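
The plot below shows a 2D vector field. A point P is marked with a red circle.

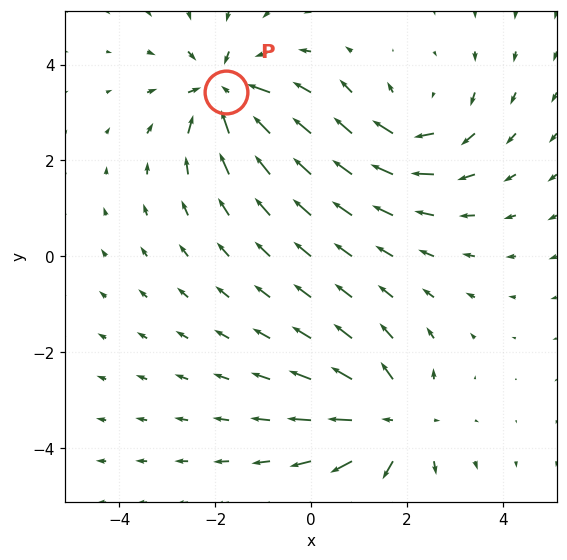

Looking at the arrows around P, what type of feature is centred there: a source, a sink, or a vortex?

At P (-1.8, 3.4) the arrows converge inward. Divergence about -5, curl ≈0 — negative divergence with near-zero curl is a sink.

sink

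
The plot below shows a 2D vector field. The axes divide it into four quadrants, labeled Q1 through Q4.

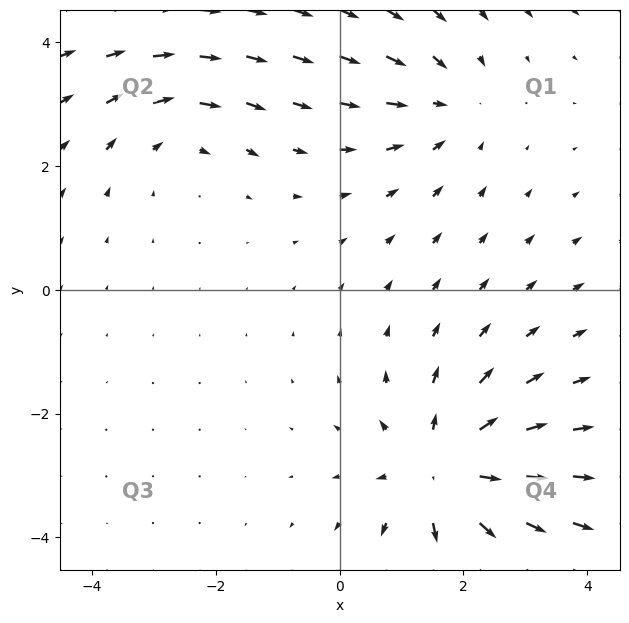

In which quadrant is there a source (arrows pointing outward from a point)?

The source sits at approximately (1.7, -2.9), which lies in quadrant Q4. The divergence there is about +4, positive as expected for a source.

Q4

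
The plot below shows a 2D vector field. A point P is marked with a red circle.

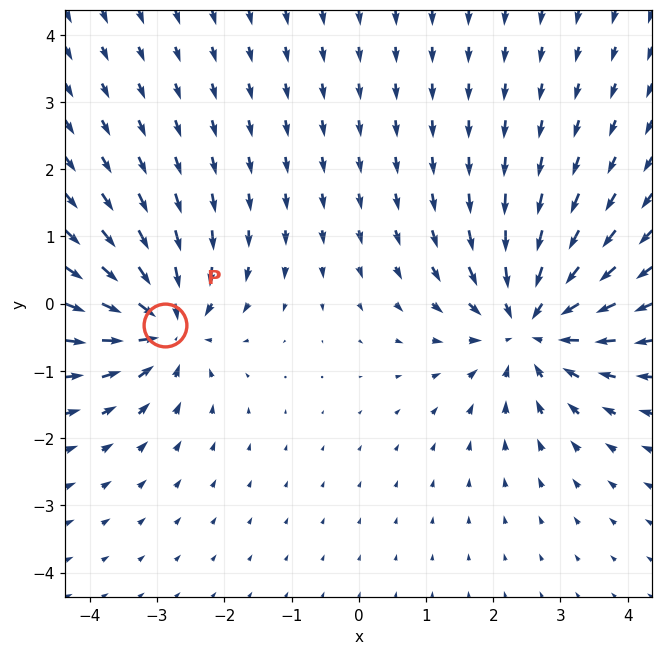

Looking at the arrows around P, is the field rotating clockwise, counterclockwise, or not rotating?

not rotating

Near P at (-2.9, -0.3) the arrows show no circulation. The curl there is ≈0.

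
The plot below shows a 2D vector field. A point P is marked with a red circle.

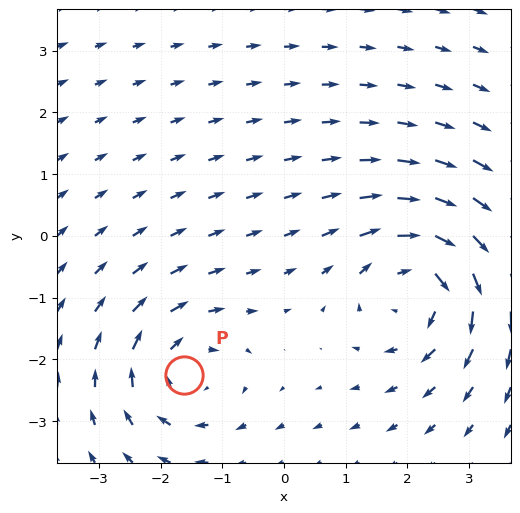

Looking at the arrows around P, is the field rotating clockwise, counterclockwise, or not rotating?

clockwise

Near P at (-1.6, -2.3) the arrows circulate clockwise. The curl (z-component) there is about -4; negative curl means clockwise rotation.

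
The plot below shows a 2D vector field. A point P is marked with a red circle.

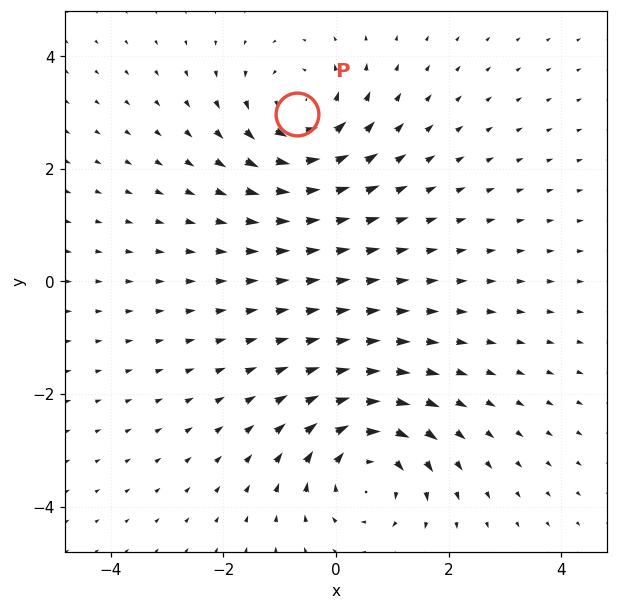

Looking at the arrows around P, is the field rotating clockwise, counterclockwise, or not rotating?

counterclockwise

Near P at (-0.7, 3.0) the arrows circulate counterclockwise. The curl (z-component) there is about +3; positive curl means counterclockwise rotation.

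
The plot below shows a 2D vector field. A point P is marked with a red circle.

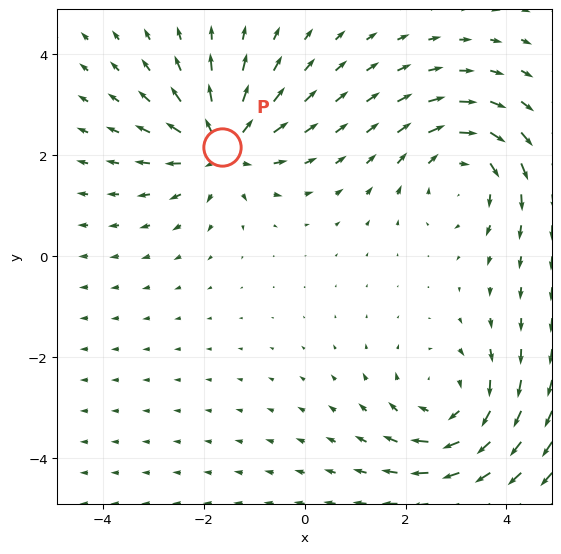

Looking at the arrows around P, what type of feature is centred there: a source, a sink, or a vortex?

source

At P (-1.6, 2.2) the arrows spread outward. Divergence about +5, curl ≈0 — positive divergence with near-zero curl is a source.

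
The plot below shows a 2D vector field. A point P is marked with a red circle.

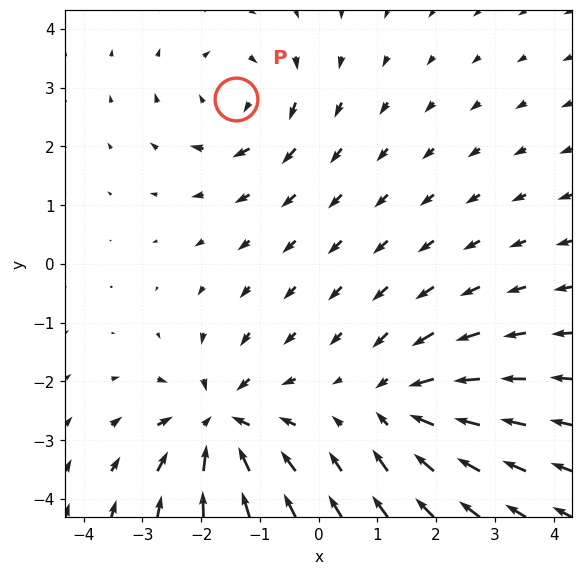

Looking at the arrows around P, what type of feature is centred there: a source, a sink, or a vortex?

At P (-1.4, 2.8) the arrows circulate clockwise. Divergence ≈0, curl about -4 — near-zero divergence with nonzero curl is a vortex.

vortex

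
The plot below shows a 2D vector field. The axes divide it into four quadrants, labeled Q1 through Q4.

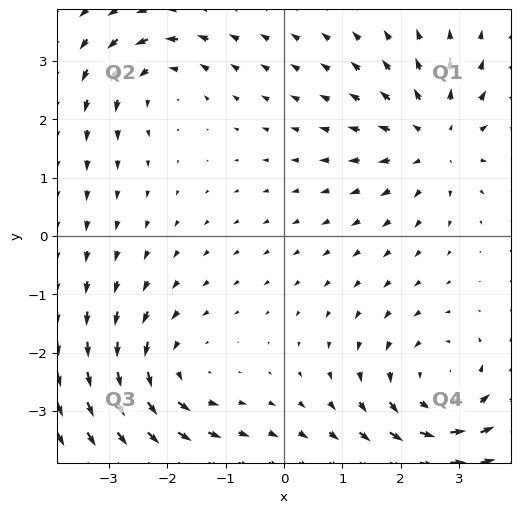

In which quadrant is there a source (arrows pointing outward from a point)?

The source sits at approximately (2.6, 1.6), which lies in quadrant Q1. The divergence there is about +4, positive as expected for a source.

Q1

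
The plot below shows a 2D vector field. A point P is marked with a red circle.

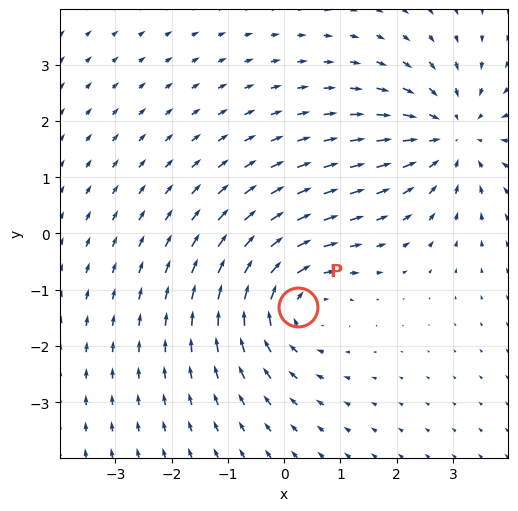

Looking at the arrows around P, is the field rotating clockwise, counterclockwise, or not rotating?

clockwise

Near P at (0.3, -1.3) the arrows circulate clockwise. The curl (z-component) there is about -4; negative curl means clockwise rotation.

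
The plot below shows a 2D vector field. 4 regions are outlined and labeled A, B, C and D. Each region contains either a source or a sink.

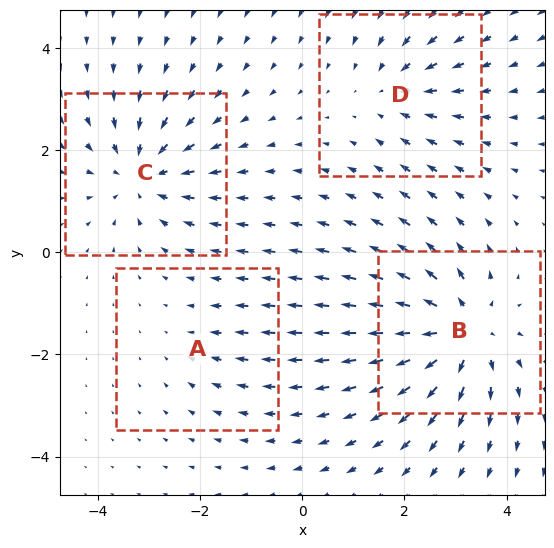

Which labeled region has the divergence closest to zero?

Divergence at each region's feature centre — A: about -2, B: about +6, C: about -5, D: about -3. Region A is closest to zero.

A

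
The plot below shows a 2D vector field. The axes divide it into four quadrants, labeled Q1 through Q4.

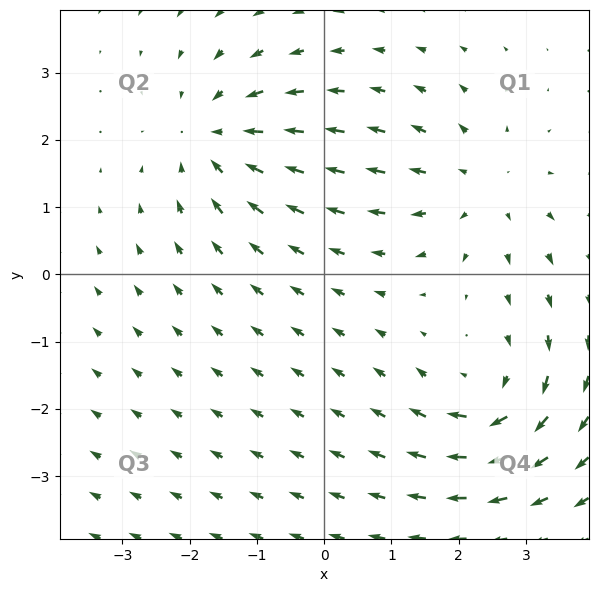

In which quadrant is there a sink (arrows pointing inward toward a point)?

The sink sits at approximately (-1.6, 2.0), which lies in quadrant Q2. The divergence there is about -4, negative as expected for a sink.

Q2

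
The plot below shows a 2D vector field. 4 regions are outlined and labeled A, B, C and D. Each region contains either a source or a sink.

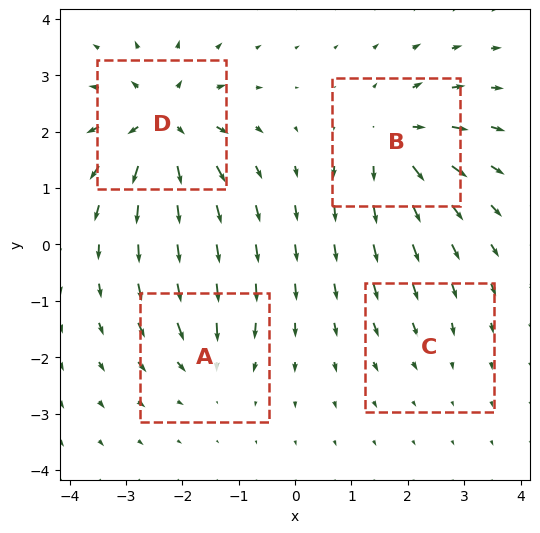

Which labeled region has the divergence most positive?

D

Divergence at each region's feature centre — A: about -4, B: about +6, C: about -2, D: about +8. Region D is most positive.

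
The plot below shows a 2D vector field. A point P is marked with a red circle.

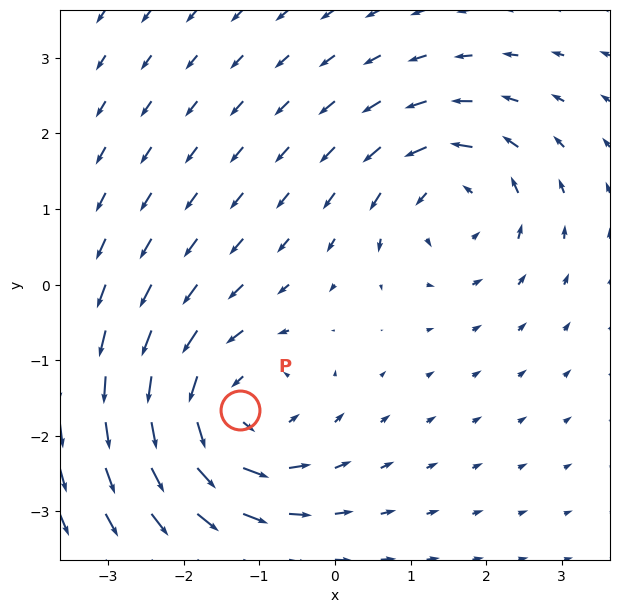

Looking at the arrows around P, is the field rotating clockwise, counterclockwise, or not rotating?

counterclockwise

Near P at (-1.3, -1.7) the arrows circulate counterclockwise. The curl (z-component) there is about +5; positive curl means counterclockwise rotation.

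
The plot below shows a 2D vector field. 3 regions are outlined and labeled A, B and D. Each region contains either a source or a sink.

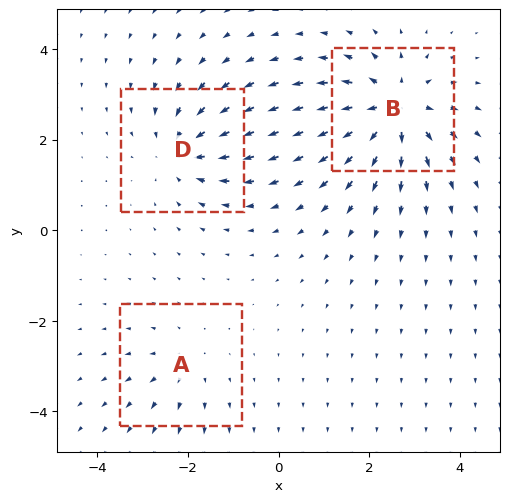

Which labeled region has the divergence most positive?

Divergence at each region's feature centre — A: about +2, B: about +5, D: about -4. Region B is most positive.

B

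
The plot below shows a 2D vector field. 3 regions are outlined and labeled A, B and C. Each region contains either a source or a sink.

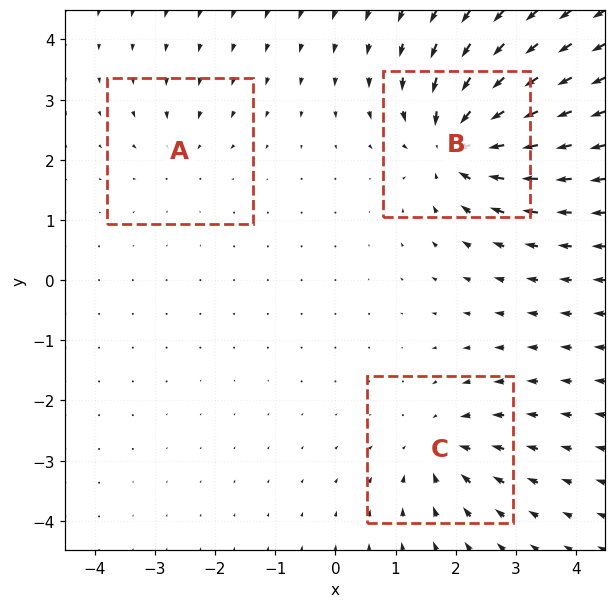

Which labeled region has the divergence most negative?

Divergence at each region's feature centre — A: about -2, B: about -6, C: about -4. Region B is most negative.

B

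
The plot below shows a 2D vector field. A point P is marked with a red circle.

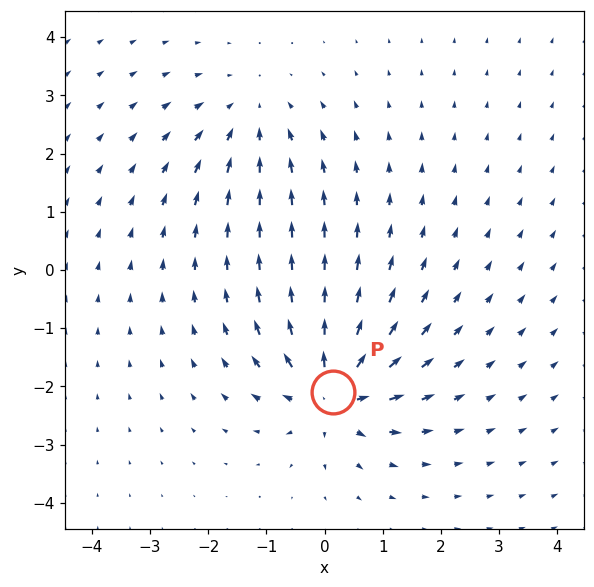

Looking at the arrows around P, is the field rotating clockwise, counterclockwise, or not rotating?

not rotating

Near P at (0.1, -2.1) the arrows show no circulation. The curl there is ≈0.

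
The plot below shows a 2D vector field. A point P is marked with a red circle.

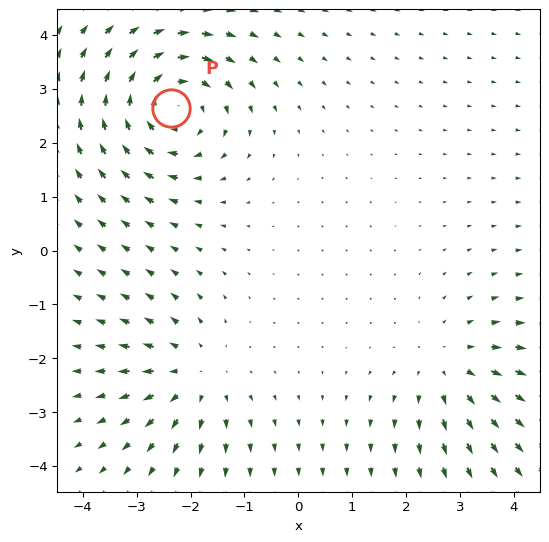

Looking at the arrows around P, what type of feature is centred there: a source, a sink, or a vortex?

At P (-2.4, 2.6) the arrows circulate clockwise. Divergence ≈0, curl about -4 — near-zero divergence with nonzero curl is a vortex.

vortex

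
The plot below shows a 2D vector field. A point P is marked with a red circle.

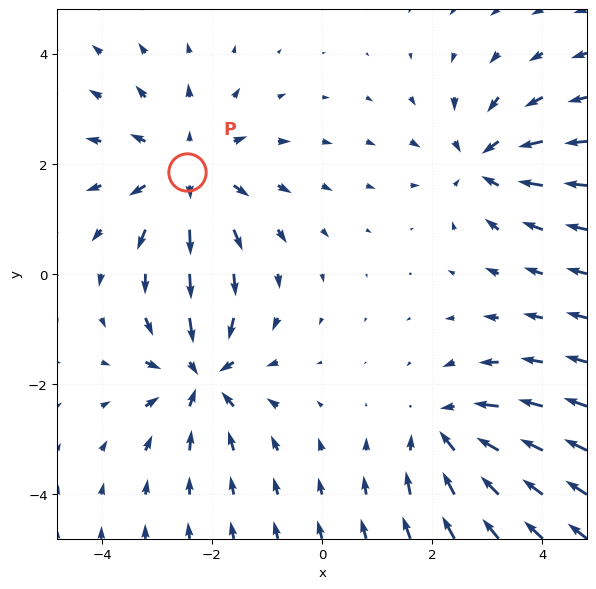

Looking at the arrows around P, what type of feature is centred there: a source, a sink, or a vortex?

At P (-2.5, 1.9) the arrows spread outward. Divergence about +4, curl ≈0 — positive divergence with near-zero curl is a source.

source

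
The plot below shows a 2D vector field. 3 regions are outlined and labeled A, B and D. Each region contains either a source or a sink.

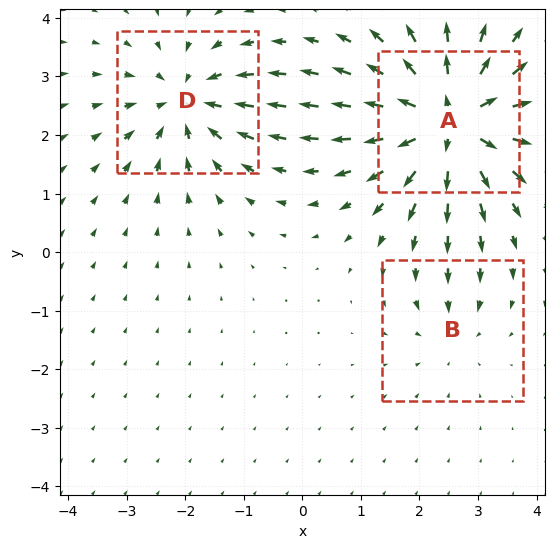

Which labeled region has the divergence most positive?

Divergence at each region's feature centre — A: about +6, B: about -2, D: about -4. Region A is most positive.

A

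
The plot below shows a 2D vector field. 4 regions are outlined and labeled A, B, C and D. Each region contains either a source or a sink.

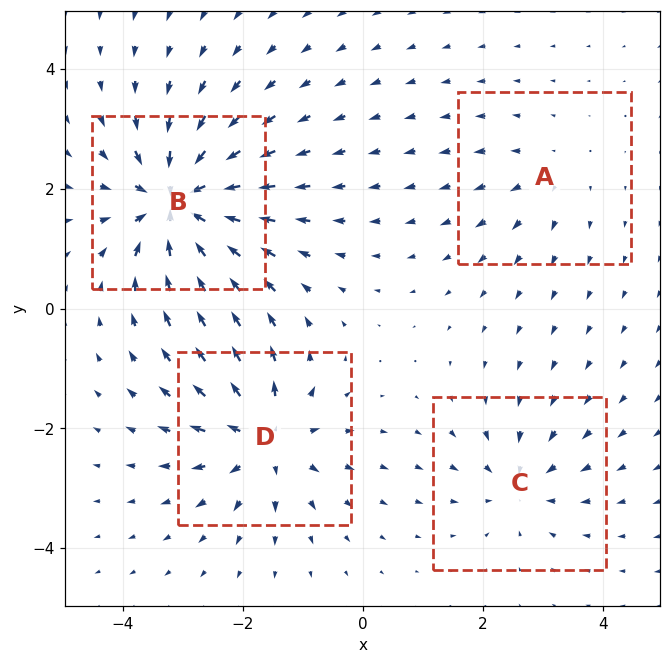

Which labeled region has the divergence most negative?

Divergence at each region's feature centre — A: about +2, B: about -8, C: about -4, D: about +6. Region B is most negative.

B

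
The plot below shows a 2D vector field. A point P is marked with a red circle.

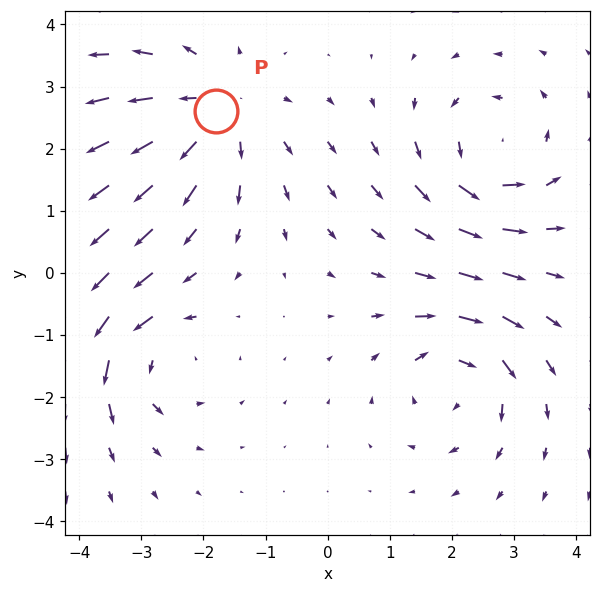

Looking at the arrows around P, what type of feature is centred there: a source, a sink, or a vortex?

source

At P (-1.8, 2.6) the arrows spread outward. Divergence about +4, curl ≈0 — positive divergence with near-zero curl is a source.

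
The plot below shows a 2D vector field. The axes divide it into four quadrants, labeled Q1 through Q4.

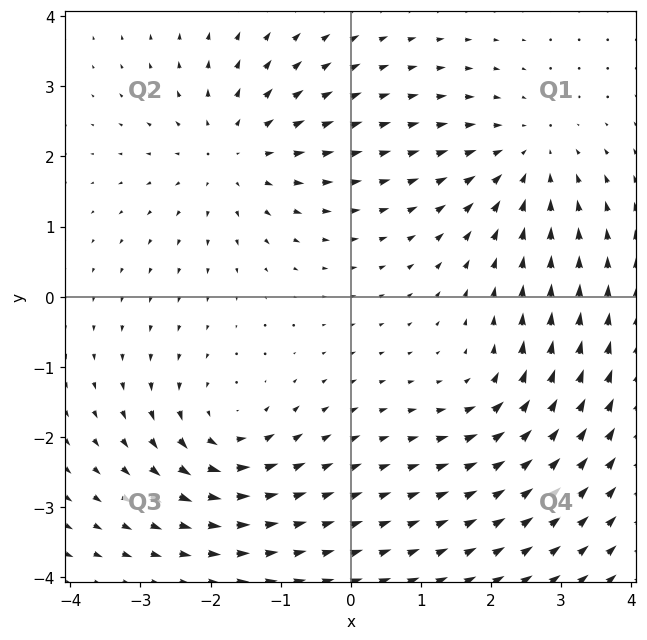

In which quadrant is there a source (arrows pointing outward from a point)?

Q2

The source sits at approximately (-1.7, 2.1), which lies in quadrant Q2. The divergence there is about +4, positive as expected for a source.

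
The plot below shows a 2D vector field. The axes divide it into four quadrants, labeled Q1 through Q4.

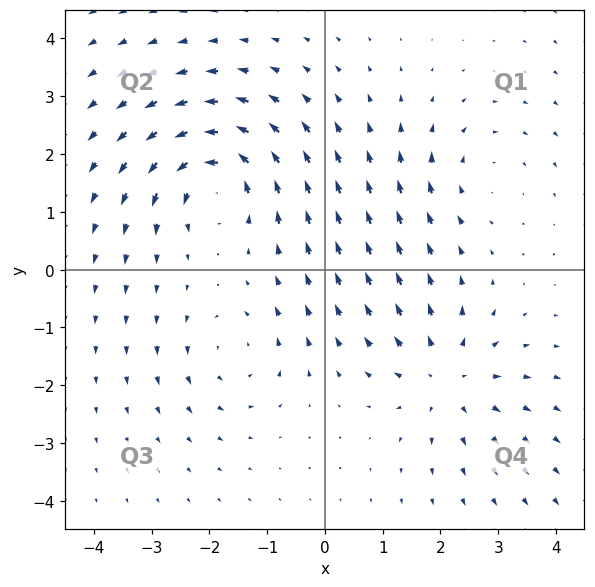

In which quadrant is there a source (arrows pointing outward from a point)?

Q4

The source sits at approximately (2.1, -1.9), which lies in quadrant Q4. The divergence there is about +4, positive as expected for a source.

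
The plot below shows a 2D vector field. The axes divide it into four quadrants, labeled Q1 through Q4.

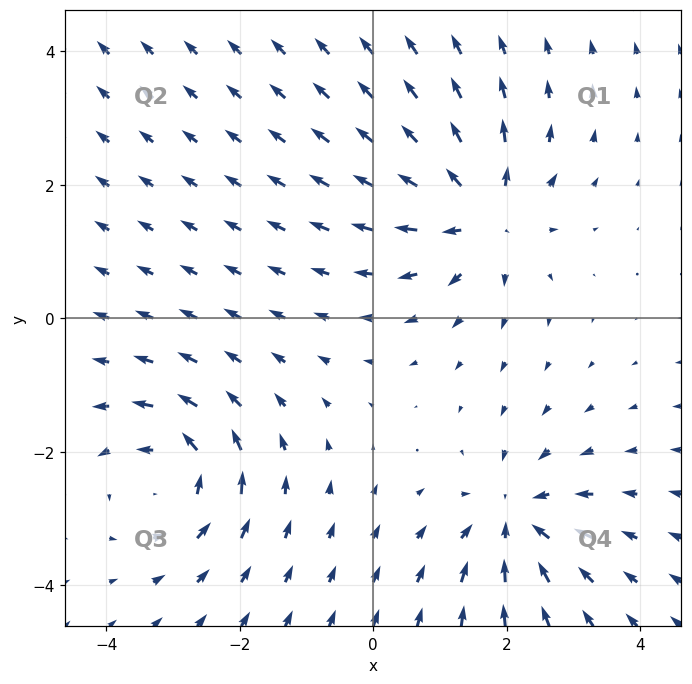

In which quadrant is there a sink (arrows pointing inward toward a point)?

The sink sits at approximately (2.1, -3.0), which lies in quadrant Q4. The divergence there is about -4, negative as expected for a sink.

Q4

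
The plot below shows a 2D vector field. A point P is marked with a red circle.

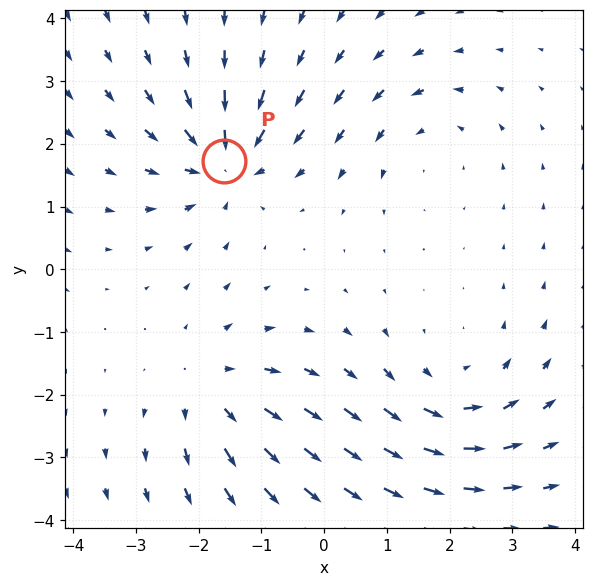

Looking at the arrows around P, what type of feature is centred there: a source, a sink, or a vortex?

sink

At P (-1.6, 1.7) the arrows converge inward. Divergence about -5, curl ≈0 — negative divergence with near-zero curl is a sink.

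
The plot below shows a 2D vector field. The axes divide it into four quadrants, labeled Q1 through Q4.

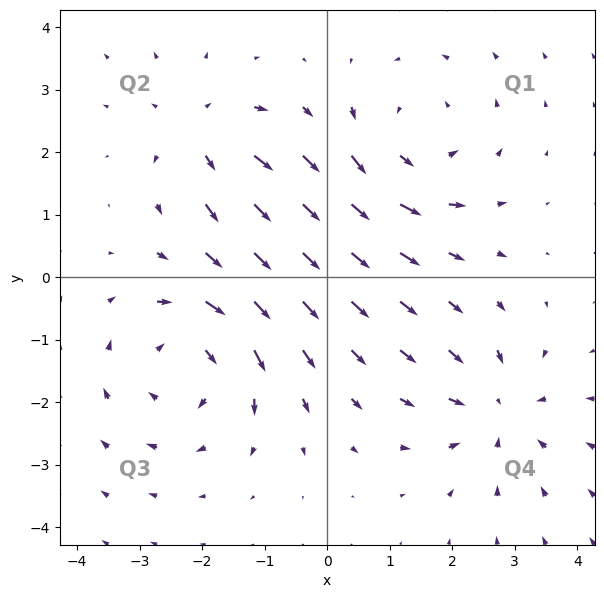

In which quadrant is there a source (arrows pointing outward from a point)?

The source sits at approximately (-2.0, 2.3), which lies in quadrant Q2. The divergence there is about +4, positive as expected for a source.

Q2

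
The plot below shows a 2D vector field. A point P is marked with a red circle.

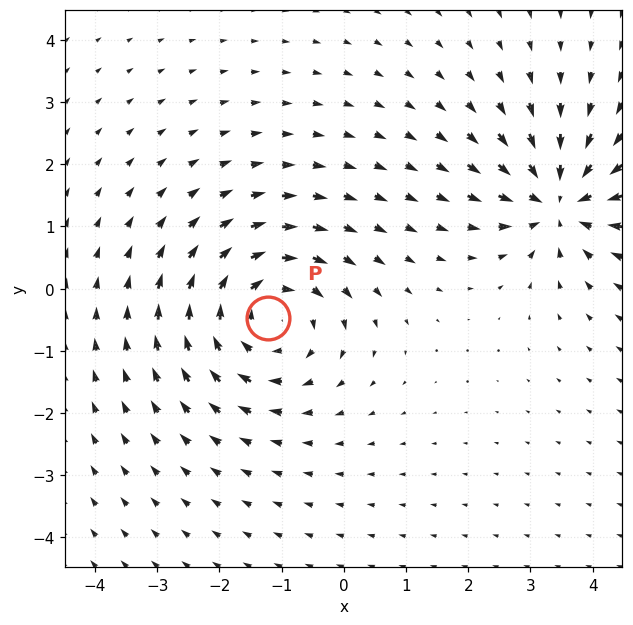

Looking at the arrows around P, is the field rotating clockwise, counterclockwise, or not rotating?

Near P at (-1.2, -0.5) the arrows circulate clockwise. The curl (z-component) there is about -4; negative curl means clockwise rotation.

clockwise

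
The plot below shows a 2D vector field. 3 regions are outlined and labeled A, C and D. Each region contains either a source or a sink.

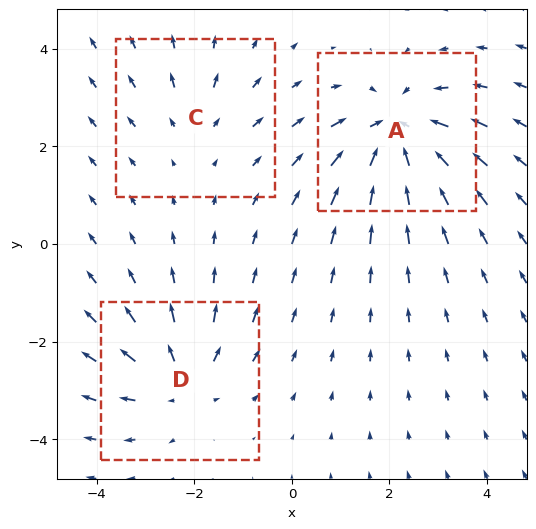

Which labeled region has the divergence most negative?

Divergence at each region's feature centre — A: about -5, C: about +2, D: about +3. Region A is most negative.

A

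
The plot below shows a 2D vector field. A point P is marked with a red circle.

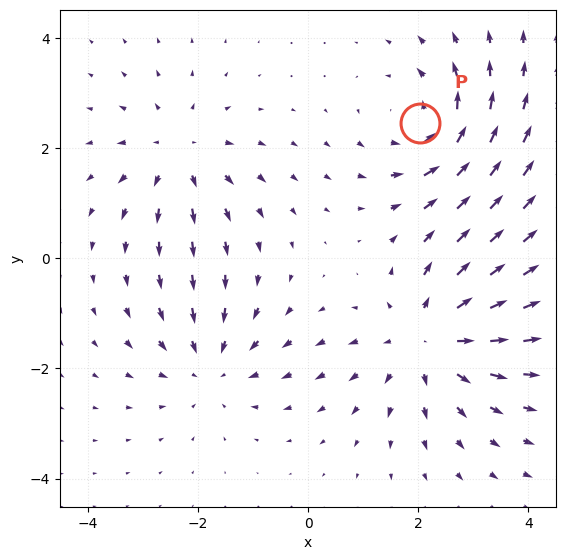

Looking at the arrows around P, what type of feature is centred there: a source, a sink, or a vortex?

At P (2.0, 2.5) the arrows circulate counterclockwise. Divergence ≈0, curl about +4 — near-zero divergence with nonzero curl is a vortex.

vortex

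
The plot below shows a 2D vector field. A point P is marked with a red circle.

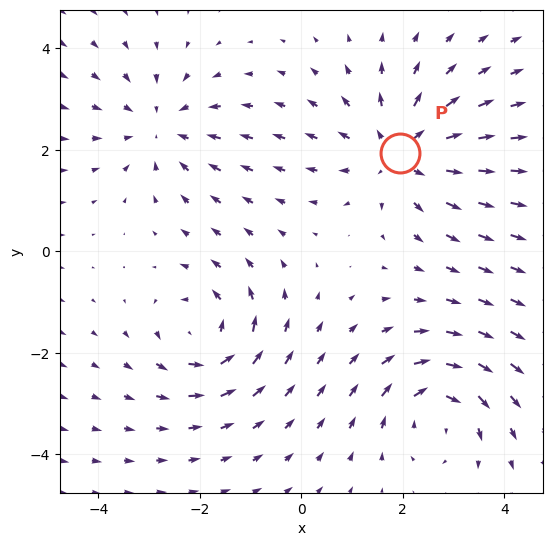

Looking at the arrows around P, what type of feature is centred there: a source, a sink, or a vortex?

At P (1.9, 1.9) the arrows spread outward. Divergence about +4, curl ≈0 — positive divergence with near-zero curl is a source.

source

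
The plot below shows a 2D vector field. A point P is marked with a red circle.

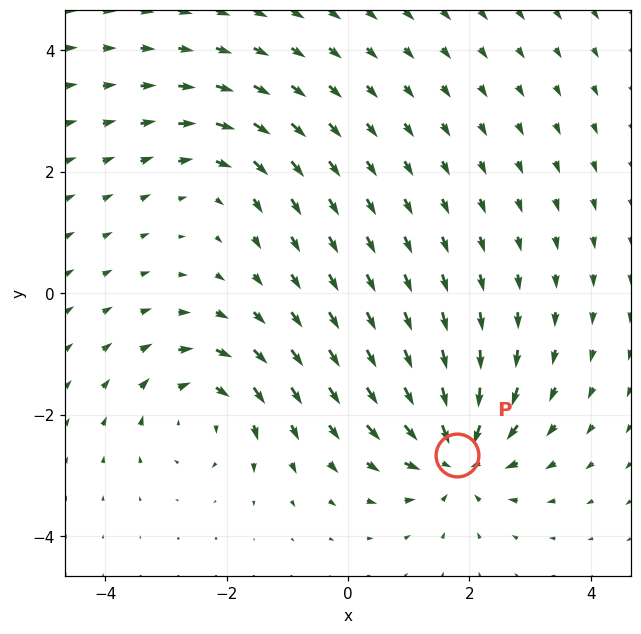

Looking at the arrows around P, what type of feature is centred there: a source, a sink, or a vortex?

At P (1.8, -2.7) the arrows converge inward. Divergence about -5, curl ≈0 — negative divergence with near-zero curl is a sink.

sink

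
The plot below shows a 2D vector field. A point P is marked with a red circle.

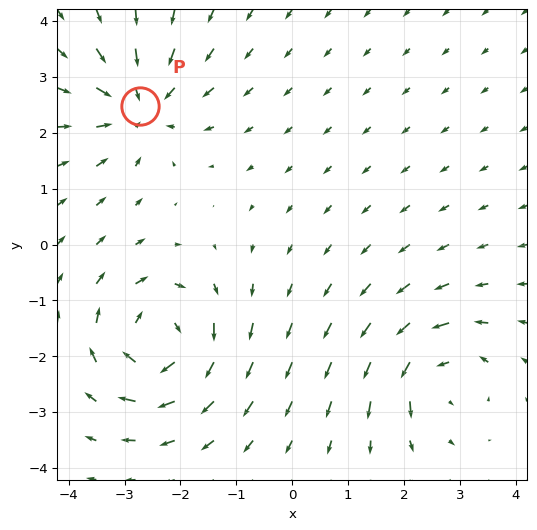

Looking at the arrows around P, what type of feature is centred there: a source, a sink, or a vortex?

sink

At P (-2.7, 2.5) the arrows converge inward. Divergence about -4, curl ≈0 — negative divergence with near-zero curl is a sink.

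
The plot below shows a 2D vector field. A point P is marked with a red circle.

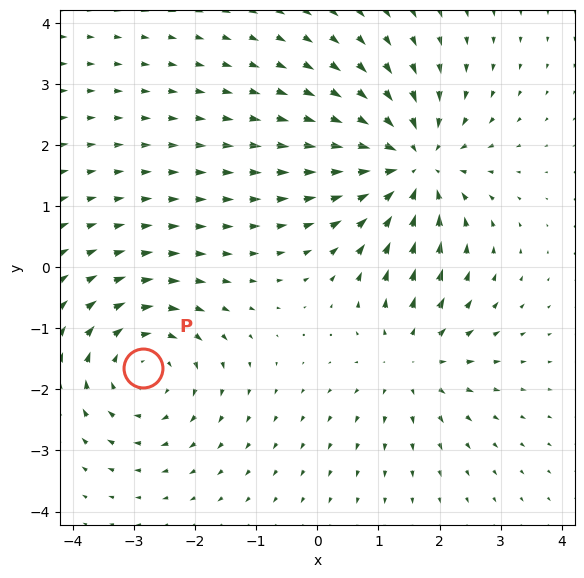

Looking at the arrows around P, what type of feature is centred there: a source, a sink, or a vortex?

At P (-2.9, -1.7) the arrows circulate clockwise. Divergence ≈0, curl about -3 — near-zero divergence with nonzero curl is a vortex.

vortex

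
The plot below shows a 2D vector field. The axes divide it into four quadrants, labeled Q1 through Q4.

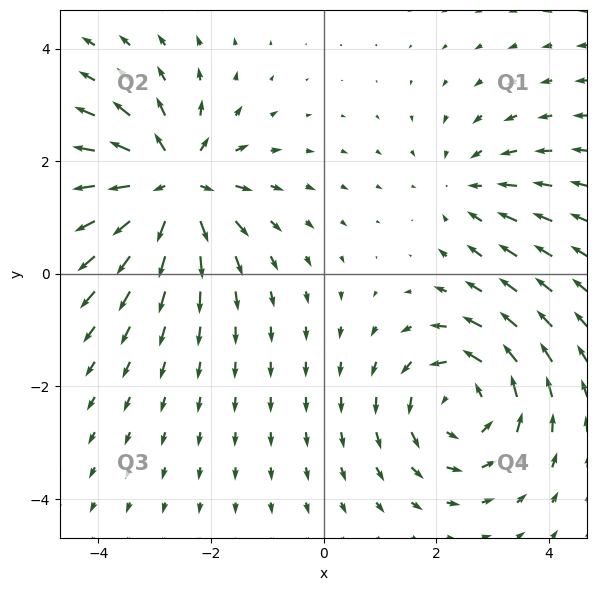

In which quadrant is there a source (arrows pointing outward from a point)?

The source sits at approximately (-2.7, 1.6), which lies in quadrant Q2. The divergence there is about +6, positive as expected for a source.

Q2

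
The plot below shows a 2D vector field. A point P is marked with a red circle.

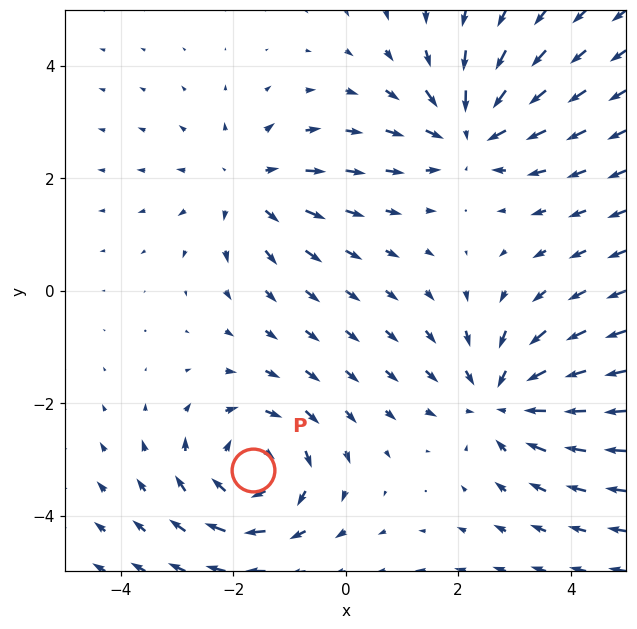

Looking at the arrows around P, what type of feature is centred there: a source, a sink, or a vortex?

vortex

At P (-1.6, -3.2) the arrows circulate clockwise. Divergence ≈0, curl about -4 — near-zero divergence with nonzero curl is a vortex.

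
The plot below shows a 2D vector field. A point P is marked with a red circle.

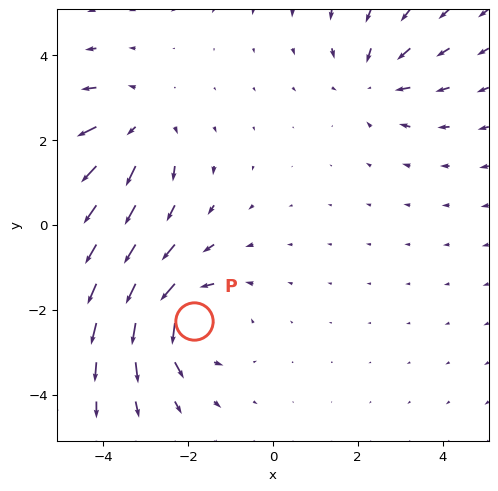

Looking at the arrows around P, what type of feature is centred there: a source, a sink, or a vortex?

vortex

At P (-1.9, -2.3) the arrows circulate counterclockwise. Divergence ≈0, curl about +4 — near-zero divergence with nonzero curl is a vortex.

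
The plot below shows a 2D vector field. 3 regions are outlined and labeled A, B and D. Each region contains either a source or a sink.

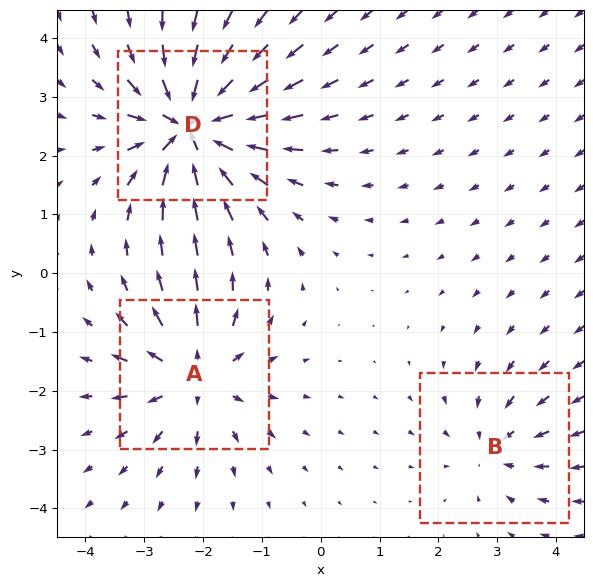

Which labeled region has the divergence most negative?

D

Divergence at each region's feature centre — A: about +4, B: about -3, D: about -6. Region D is most negative.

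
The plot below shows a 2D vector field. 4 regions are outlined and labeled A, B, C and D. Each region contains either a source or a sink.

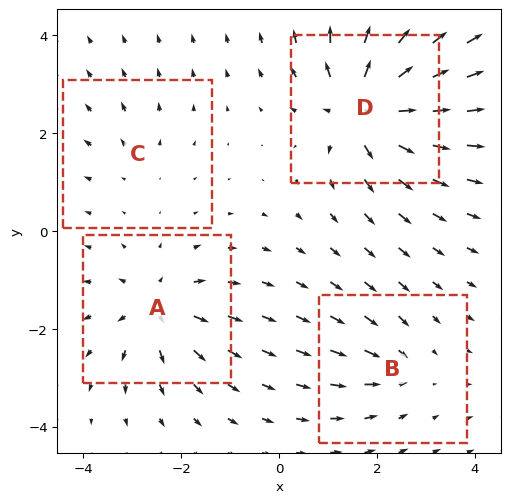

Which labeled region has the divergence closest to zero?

C

Divergence at each region's feature centre — A: about +5, B: about -3, C: about +2, D: about +8. Region C is closest to zero.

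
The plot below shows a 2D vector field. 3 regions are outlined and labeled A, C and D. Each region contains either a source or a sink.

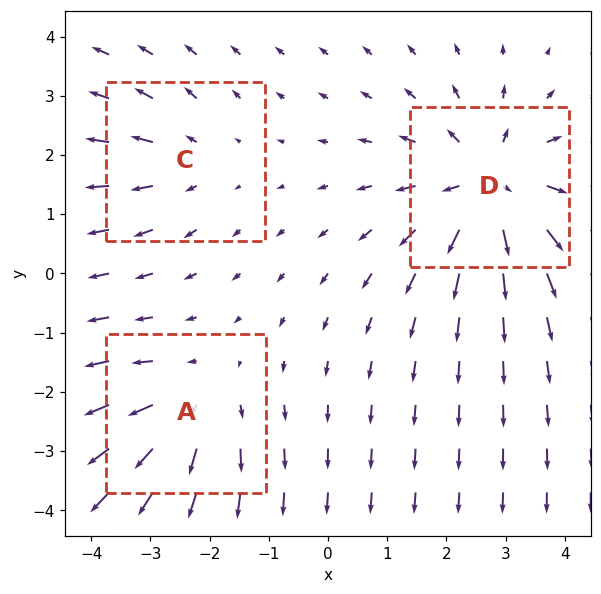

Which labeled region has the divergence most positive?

Divergence at each region's feature centre — A: about +3, C: about +2, D: about +4. Region D is most positive.

D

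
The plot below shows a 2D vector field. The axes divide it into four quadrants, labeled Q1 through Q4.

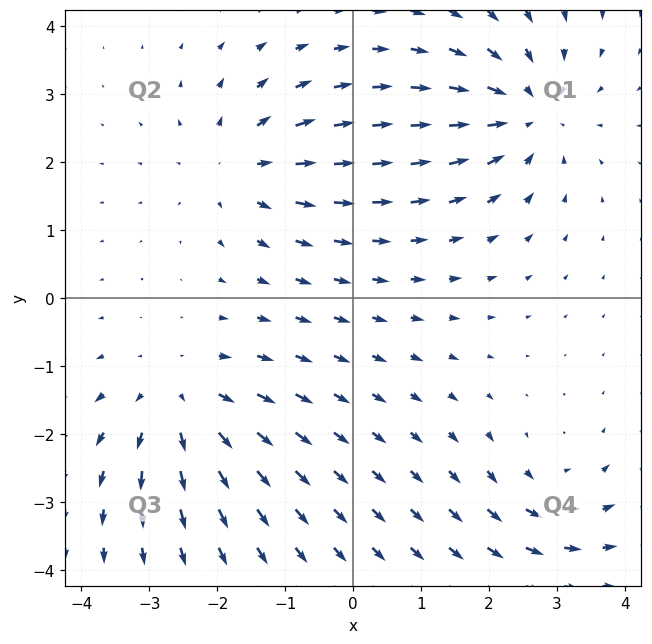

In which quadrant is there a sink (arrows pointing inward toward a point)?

The sink sits at approximately (2.5, 2.7), which lies in quadrant Q1. The divergence there is about -4, negative as expected for a sink.

Q1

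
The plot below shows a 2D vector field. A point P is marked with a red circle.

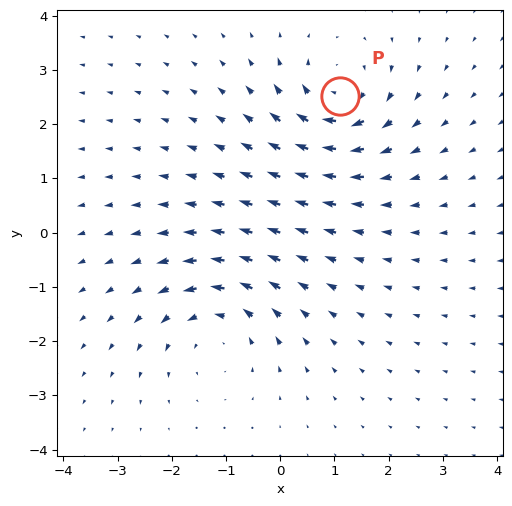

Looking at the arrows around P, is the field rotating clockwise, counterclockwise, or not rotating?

clockwise

Near P at (1.1, 2.5) the arrows circulate clockwise. The curl (z-component) there is about -4; negative curl means clockwise rotation.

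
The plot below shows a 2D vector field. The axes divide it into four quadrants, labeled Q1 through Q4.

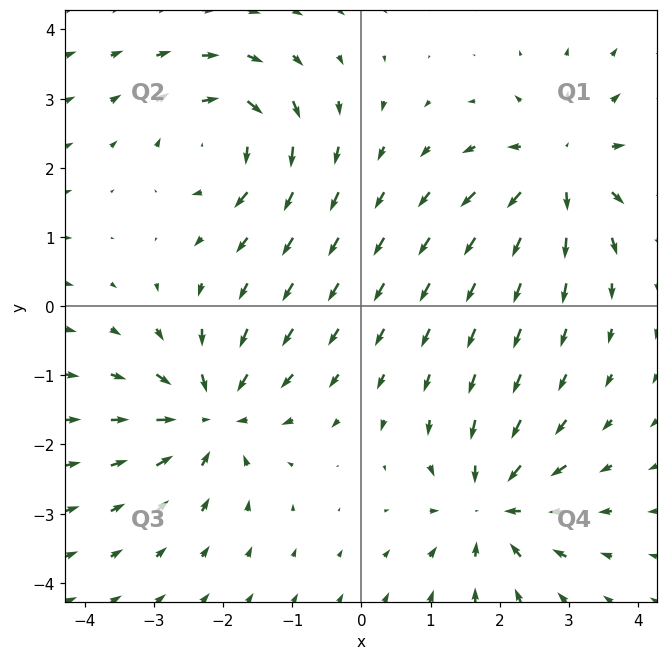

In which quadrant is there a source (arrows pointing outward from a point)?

The source sits at approximately (2.9, 2.0), which lies in quadrant Q1. The divergence there is about +7, positive as expected for a source.

Q1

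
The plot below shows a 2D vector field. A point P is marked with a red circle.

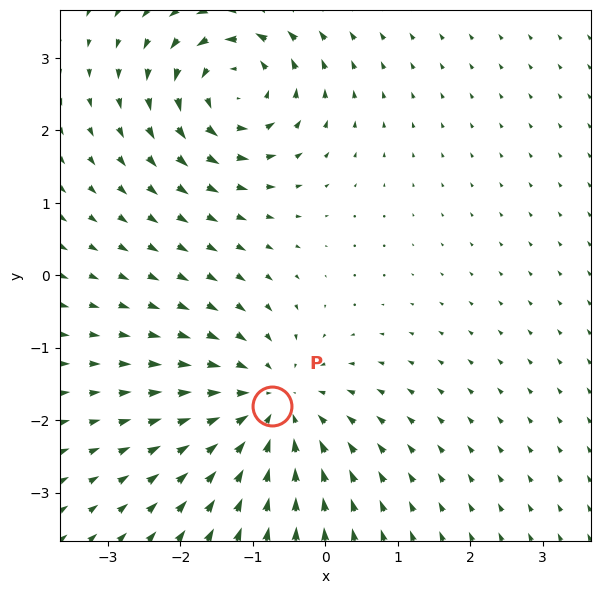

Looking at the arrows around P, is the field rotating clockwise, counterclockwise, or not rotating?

not rotating

Near P at (-0.7, -1.8) the arrows show no circulation. The curl there is ≈0.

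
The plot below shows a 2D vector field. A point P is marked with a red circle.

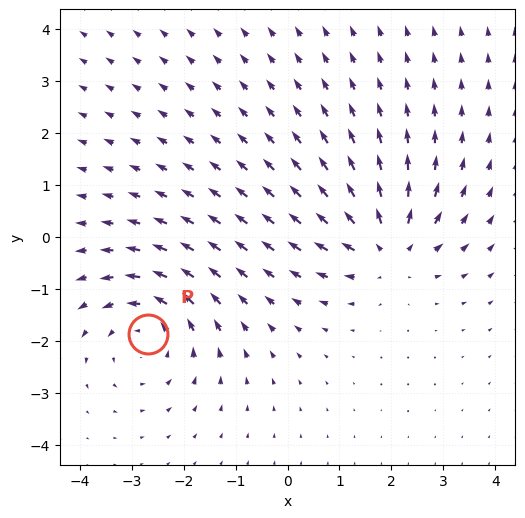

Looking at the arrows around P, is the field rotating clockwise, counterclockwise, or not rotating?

Near P at (-2.7, -1.9) the arrows circulate counterclockwise. The curl (z-component) there is about +4; positive curl means counterclockwise rotation.

counterclockwise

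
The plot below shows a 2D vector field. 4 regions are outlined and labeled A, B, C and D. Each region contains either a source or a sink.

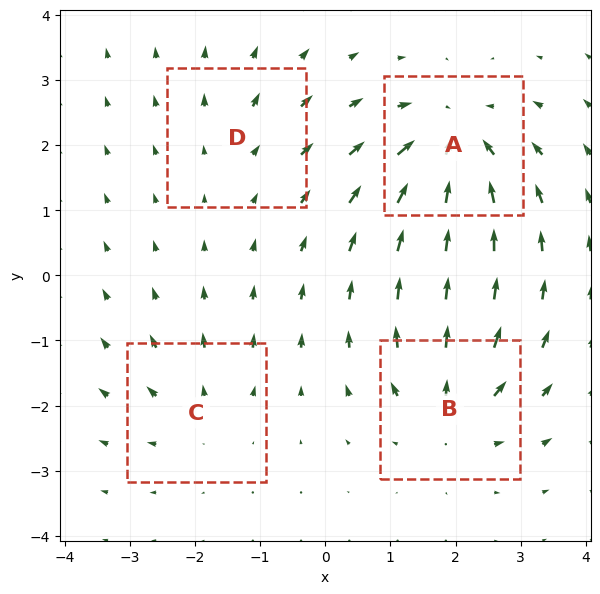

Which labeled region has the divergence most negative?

Divergence at each region's feature centre — A: about -7, B: about +6, C: about +3, D: about +2. Region A is most negative.

A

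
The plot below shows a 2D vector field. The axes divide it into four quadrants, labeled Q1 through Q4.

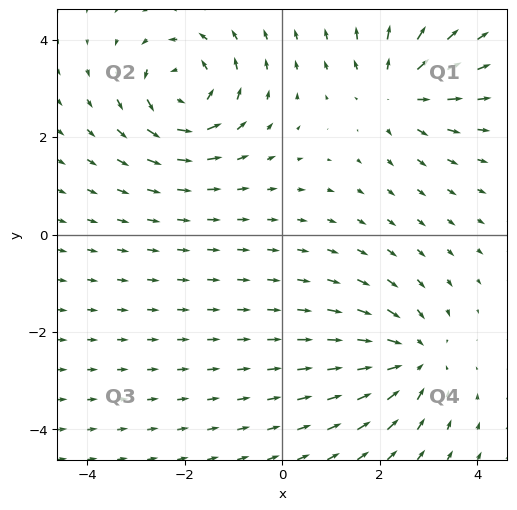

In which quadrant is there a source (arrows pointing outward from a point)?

Q1

The source sits at approximately (2.4, 3.0), which lies in quadrant Q1. The divergence there is about +4, positive as expected for a source.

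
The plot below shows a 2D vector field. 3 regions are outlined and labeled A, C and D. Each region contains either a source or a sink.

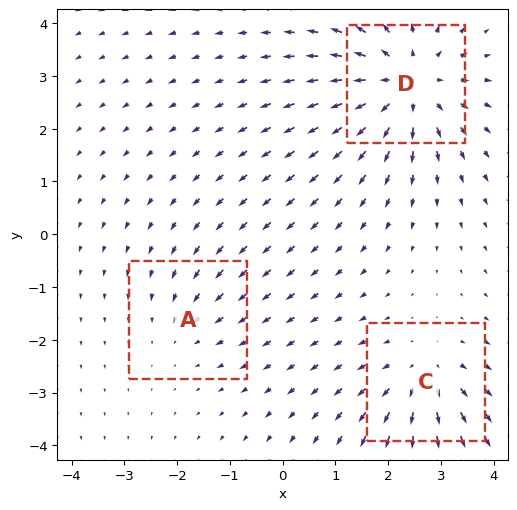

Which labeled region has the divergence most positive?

Divergence at each region's feature centre — A: about -2, C: about +3, D: about +5. Region D is most positive.

D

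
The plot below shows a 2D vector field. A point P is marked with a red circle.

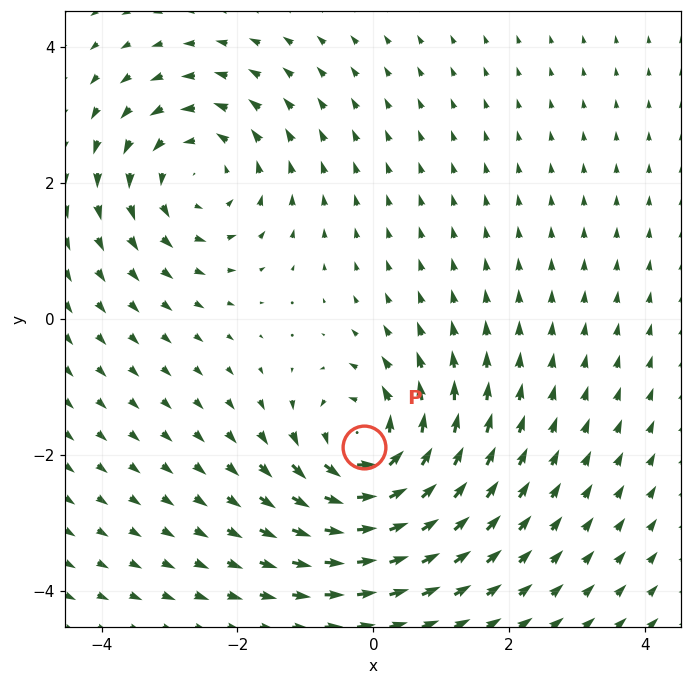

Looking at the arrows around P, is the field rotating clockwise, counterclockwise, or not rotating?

counterclockwise

Near P at (-0.1, -1.9) the arrows circulate counterclockwise. The curl (z-component) there is about +5; positive curl means counterclockwise rotation.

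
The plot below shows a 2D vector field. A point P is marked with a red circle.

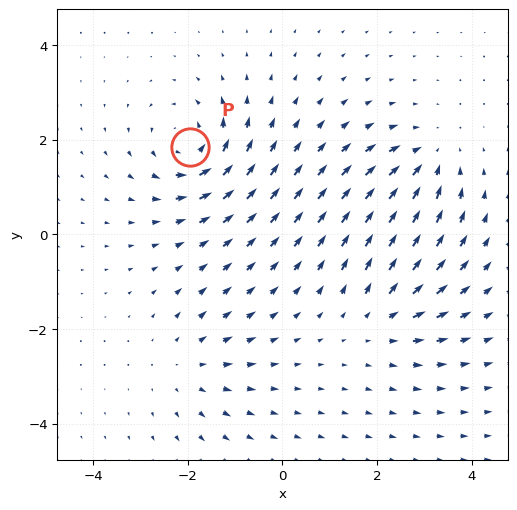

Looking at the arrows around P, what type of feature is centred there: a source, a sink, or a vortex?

At P (-2.0, 1.8) the arrows circulate counterclockwise. Divergence ≈0, curl about +5 — near-zero divergence with nonzero curl is a vortex.

vortex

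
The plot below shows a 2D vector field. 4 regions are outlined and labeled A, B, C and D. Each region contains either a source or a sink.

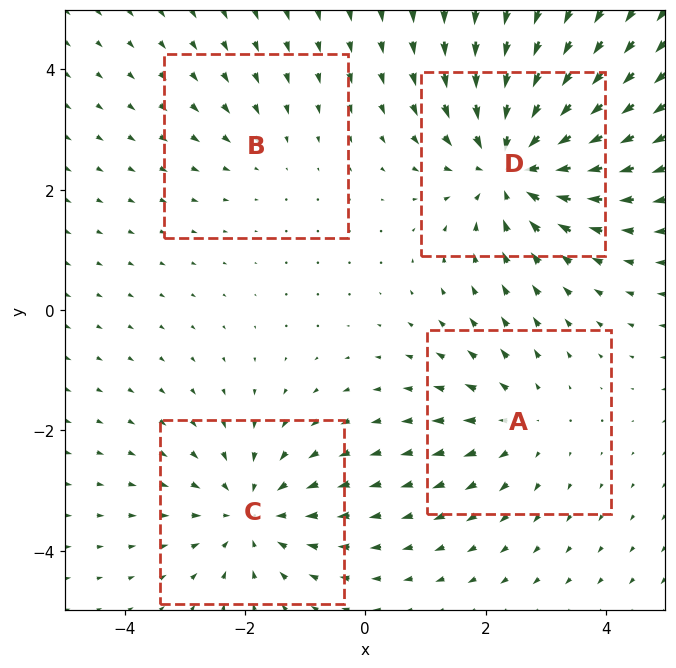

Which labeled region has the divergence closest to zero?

Divergence at each region's feature centre — A: about +3, B: about -2, C: about -4, D: about -6. Region B is closest to zero.

B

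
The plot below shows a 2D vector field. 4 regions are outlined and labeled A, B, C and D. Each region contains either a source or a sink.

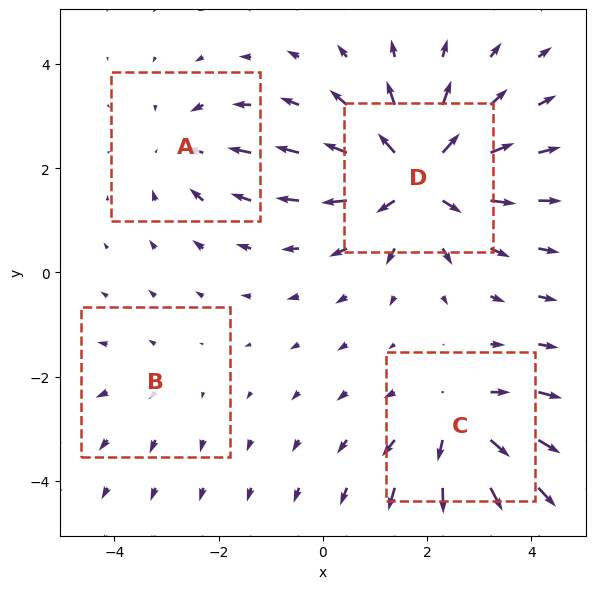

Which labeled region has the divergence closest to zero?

Divergence at each region's feature centre — A: about -3, B: about +2, C: about +5, D: about +7. Region B is closest to zero.

B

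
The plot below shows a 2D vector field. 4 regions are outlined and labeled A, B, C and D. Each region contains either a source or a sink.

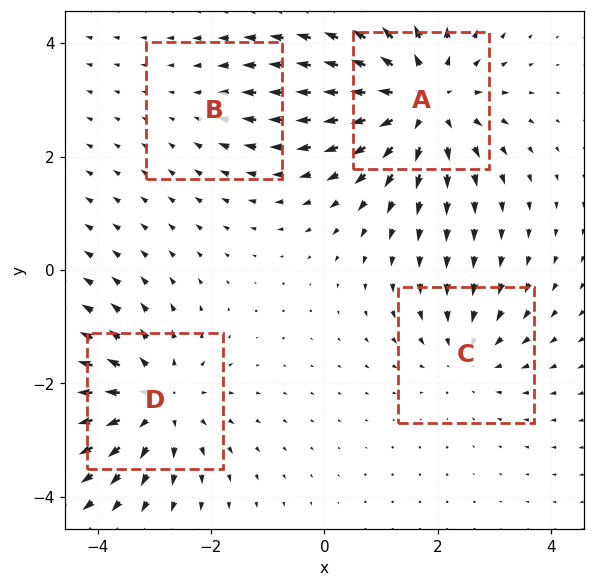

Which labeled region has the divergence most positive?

A

Divergence at each region's feature centre — A: about +6, B: about -2, C: about -3, D: about +5. Region A is most positive.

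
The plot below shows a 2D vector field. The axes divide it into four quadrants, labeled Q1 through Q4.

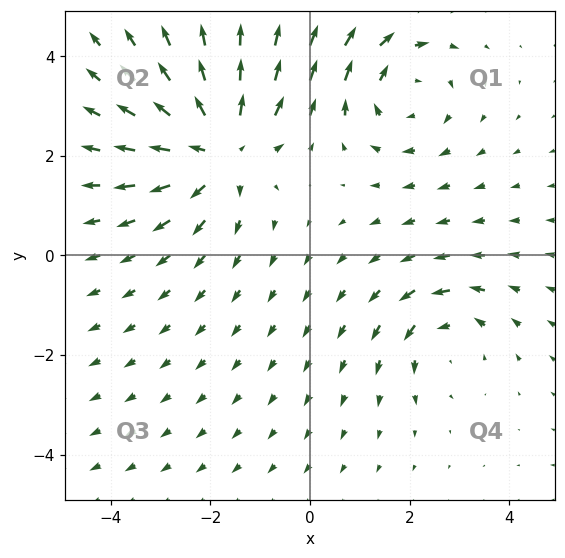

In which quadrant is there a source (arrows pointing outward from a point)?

Q2

The source sits at approximately (-1.8, 2.1), which lies in quadrant Q2. The divergence there is about +4, positive as expected for a source.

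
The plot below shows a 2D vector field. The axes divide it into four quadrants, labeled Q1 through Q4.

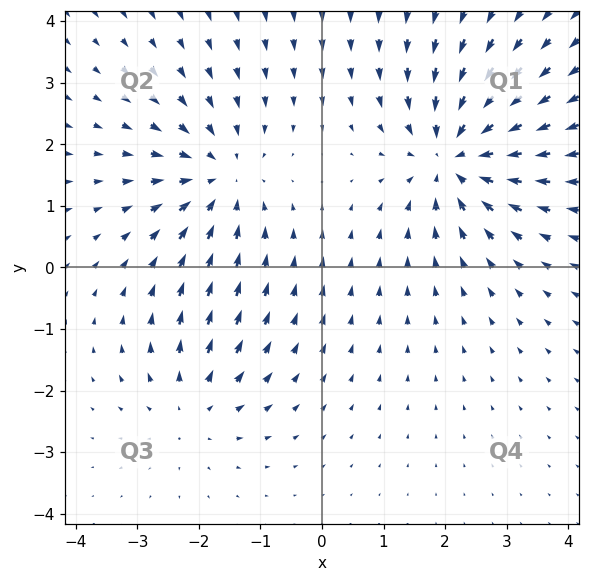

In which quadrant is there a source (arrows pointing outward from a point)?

The source sits at approximately (-2.1, -2.3), which lies in quadrant Q3. The divergence there is about +3, positive as expected for a source.

Q3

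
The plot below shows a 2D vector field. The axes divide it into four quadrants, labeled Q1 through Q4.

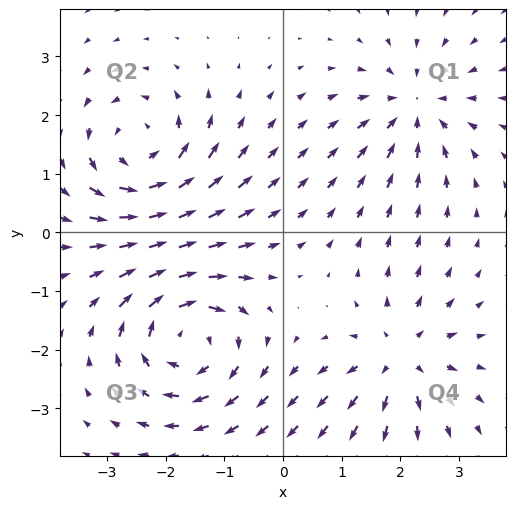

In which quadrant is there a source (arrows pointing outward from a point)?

Q4

The source sits at approximately (2.0, -2.1), which lies in quadrant Q4. The divergence there is about +4, positive as expected for a source.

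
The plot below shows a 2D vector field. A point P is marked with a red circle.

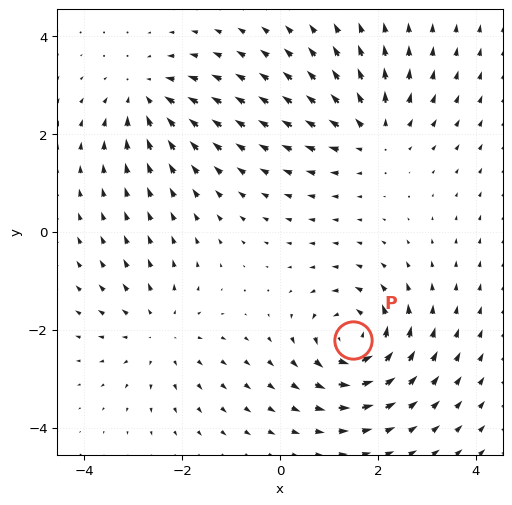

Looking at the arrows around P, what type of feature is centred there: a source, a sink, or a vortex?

vortex

At P (1.5, -2.2) the arrows circulate counterclockwise. Divergence ≈0, curl about +5 — near-zero divergence with nonzero curl is a vortex.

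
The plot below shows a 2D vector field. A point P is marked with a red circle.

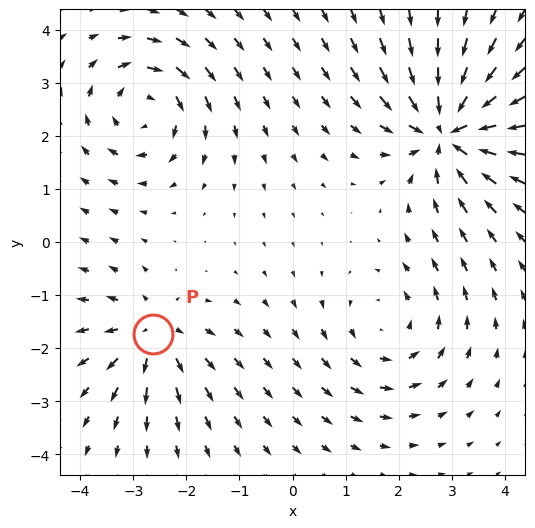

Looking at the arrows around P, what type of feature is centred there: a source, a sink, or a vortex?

source

At P (-2.6, -1.7) the arrows spread outward. Divergence about +4, curl ≈0 — positive divergence with near-zero curl is a source.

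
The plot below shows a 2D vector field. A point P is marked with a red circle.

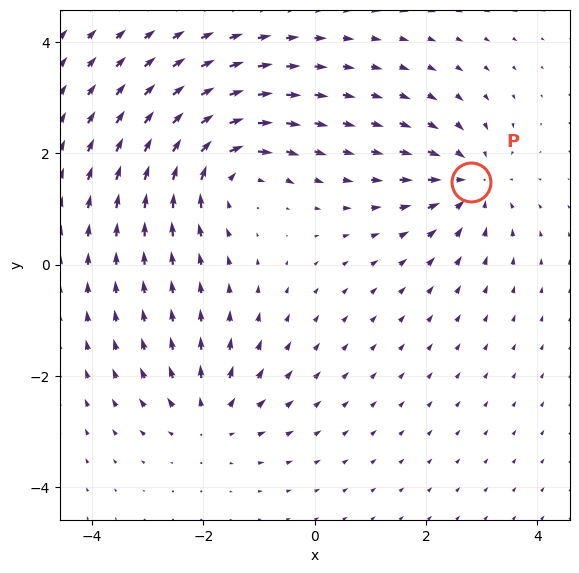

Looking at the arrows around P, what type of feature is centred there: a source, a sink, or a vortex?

At P (2.8, 1.5) the arrows converge inward. Divergence about -4, curl ≈0 — negative divergence with near-zero curl is a sink.

sink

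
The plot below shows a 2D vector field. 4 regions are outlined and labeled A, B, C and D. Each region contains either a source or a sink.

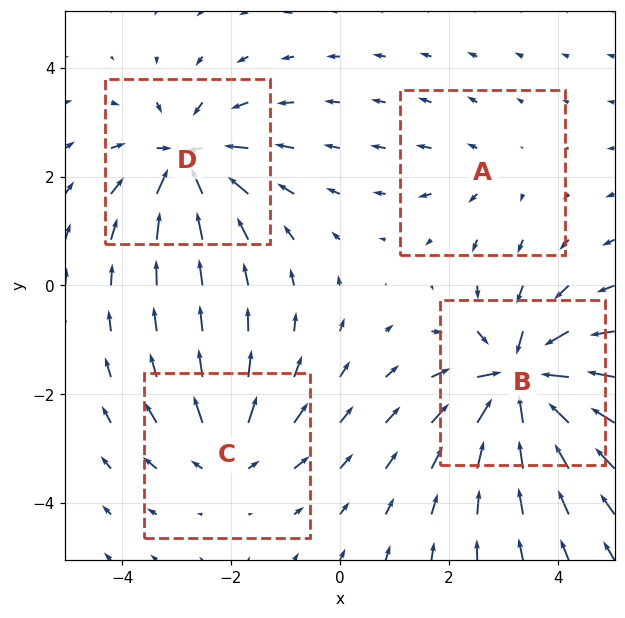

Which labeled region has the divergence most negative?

B

Divergence at each region's feature centre — A: about +2, B: about -8, C: about +4, D: about -6. Region B is most negative.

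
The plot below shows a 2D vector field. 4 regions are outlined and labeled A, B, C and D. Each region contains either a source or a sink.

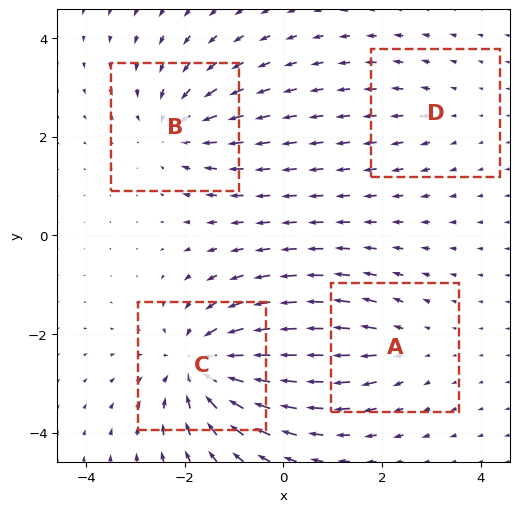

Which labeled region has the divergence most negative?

C

Divergence at each region's feature centre — A: about +3, B: about -4, C: about -6, D: about +2. Region C is most negative.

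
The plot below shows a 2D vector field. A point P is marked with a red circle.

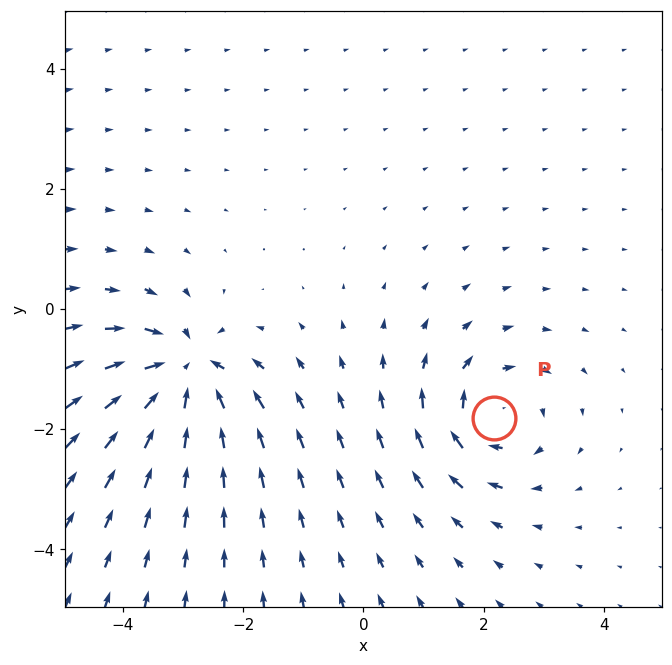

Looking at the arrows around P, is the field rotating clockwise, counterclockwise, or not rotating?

Near P at (2.2, -1.8) the arrows circulate clockwise. The curl (z-component) there is about -5; negative curl means clockwise rotation.

clockwise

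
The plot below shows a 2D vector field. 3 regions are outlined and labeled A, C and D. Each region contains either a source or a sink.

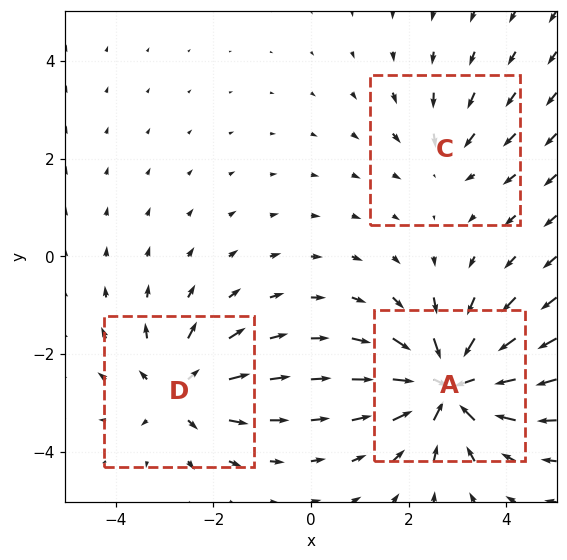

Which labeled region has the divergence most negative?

A

Divergence at each region's feature centre — A: about -6, C: about -2, D: about +4. Region A is most negative.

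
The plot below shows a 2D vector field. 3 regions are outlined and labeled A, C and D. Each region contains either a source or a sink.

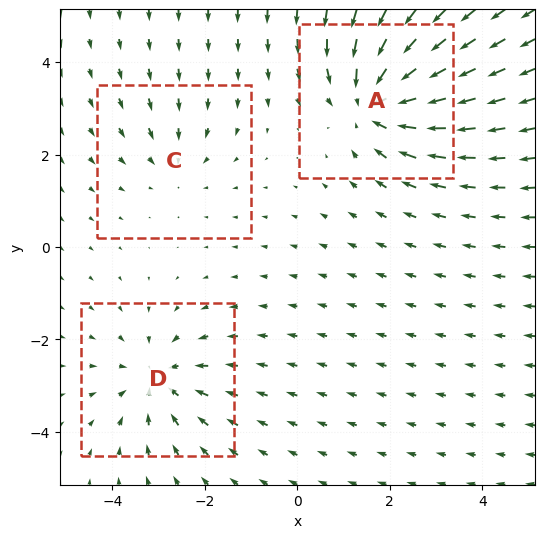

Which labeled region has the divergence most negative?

Divergence at each region's feature centre — A: about -4, C: about -2, D: about -3. Region A is most negative.

A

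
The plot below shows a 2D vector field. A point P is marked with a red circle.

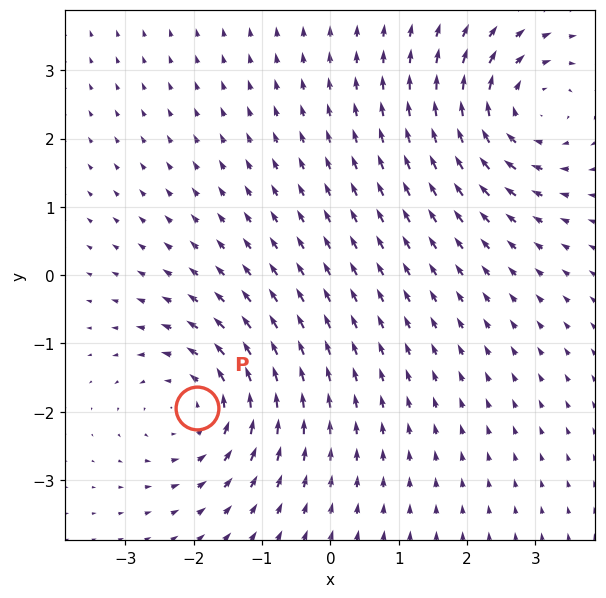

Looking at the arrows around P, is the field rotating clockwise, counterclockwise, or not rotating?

Near P at (-2.0, -1.9) the arrows circulate counterclockwise. The curl (z-component) there is about +5; positive curl means counterclockwise rotation.

counterclockwise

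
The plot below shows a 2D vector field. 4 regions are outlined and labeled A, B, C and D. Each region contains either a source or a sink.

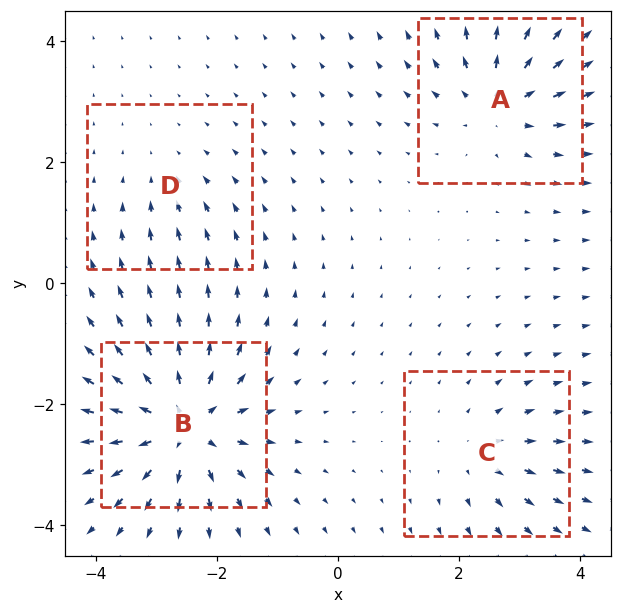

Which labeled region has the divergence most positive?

Divergence at each region's feature centre — A: about +5, B: about +8, C: about +4, D: about -2. Region B is most positive.

B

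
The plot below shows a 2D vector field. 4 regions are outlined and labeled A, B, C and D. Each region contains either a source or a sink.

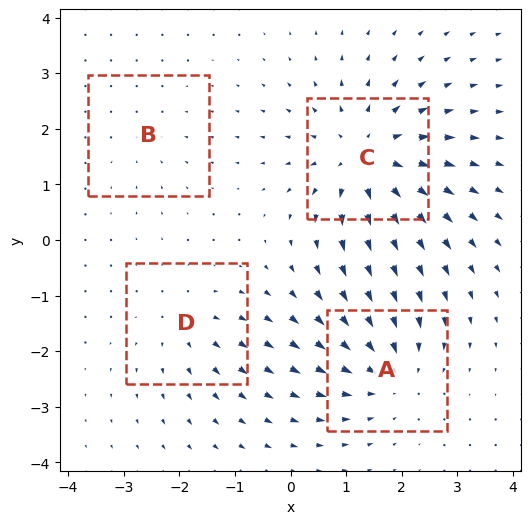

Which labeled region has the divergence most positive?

C

Divergence at each region's feature centre — A: about -5, B: about -2, C: about +6, D: about +3. Region C is most positive.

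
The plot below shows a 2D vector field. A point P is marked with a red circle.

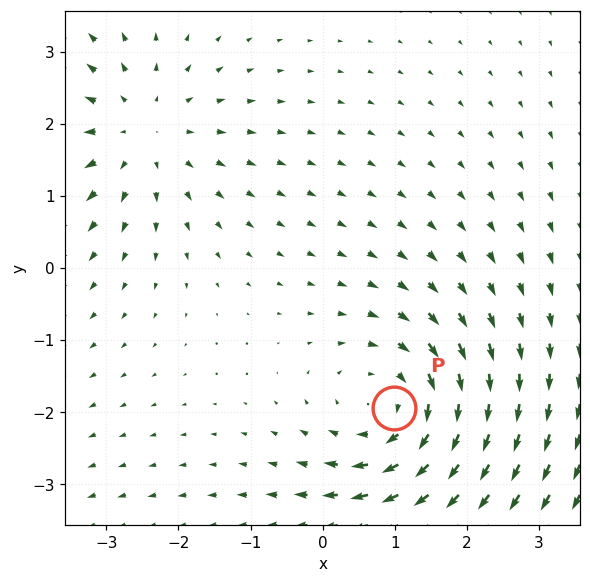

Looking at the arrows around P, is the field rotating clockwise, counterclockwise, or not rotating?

clockwise

Near P at (1.0, -1.9) the arrows circulate clockwise. The curl (z-component) there is about -4; negative curl means clockwise rotation.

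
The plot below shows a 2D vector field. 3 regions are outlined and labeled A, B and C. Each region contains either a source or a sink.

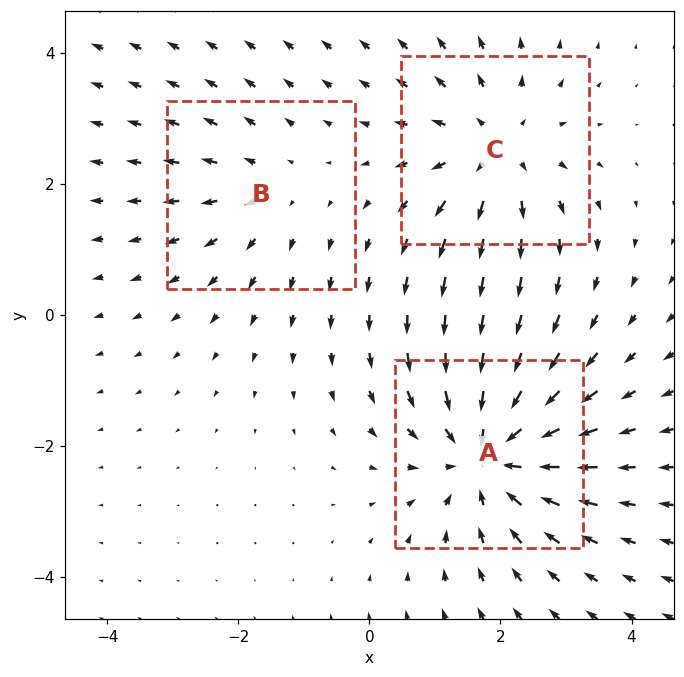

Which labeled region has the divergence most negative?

Divergence at each region's feature centre — A: about -4, B: about +2, C: about +3. Region A is most negative.

A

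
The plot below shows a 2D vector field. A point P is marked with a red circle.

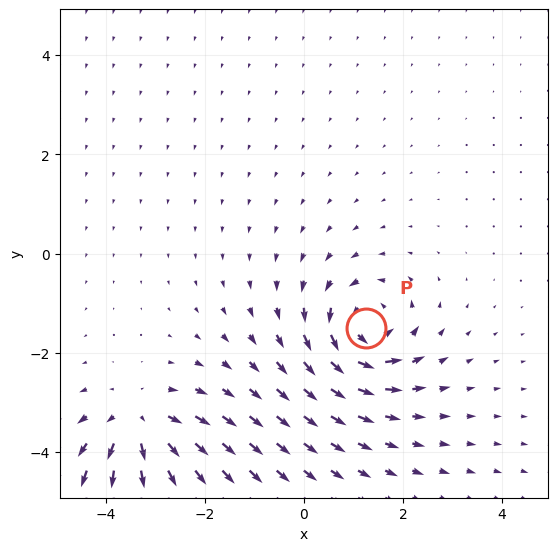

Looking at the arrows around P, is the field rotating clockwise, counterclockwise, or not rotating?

counterclockwise

Near P at (1.2, -1.5) the arrows circulate counterclockwise. The curl (z-component) there is about +6; positive curl means counterclockwise rotation.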